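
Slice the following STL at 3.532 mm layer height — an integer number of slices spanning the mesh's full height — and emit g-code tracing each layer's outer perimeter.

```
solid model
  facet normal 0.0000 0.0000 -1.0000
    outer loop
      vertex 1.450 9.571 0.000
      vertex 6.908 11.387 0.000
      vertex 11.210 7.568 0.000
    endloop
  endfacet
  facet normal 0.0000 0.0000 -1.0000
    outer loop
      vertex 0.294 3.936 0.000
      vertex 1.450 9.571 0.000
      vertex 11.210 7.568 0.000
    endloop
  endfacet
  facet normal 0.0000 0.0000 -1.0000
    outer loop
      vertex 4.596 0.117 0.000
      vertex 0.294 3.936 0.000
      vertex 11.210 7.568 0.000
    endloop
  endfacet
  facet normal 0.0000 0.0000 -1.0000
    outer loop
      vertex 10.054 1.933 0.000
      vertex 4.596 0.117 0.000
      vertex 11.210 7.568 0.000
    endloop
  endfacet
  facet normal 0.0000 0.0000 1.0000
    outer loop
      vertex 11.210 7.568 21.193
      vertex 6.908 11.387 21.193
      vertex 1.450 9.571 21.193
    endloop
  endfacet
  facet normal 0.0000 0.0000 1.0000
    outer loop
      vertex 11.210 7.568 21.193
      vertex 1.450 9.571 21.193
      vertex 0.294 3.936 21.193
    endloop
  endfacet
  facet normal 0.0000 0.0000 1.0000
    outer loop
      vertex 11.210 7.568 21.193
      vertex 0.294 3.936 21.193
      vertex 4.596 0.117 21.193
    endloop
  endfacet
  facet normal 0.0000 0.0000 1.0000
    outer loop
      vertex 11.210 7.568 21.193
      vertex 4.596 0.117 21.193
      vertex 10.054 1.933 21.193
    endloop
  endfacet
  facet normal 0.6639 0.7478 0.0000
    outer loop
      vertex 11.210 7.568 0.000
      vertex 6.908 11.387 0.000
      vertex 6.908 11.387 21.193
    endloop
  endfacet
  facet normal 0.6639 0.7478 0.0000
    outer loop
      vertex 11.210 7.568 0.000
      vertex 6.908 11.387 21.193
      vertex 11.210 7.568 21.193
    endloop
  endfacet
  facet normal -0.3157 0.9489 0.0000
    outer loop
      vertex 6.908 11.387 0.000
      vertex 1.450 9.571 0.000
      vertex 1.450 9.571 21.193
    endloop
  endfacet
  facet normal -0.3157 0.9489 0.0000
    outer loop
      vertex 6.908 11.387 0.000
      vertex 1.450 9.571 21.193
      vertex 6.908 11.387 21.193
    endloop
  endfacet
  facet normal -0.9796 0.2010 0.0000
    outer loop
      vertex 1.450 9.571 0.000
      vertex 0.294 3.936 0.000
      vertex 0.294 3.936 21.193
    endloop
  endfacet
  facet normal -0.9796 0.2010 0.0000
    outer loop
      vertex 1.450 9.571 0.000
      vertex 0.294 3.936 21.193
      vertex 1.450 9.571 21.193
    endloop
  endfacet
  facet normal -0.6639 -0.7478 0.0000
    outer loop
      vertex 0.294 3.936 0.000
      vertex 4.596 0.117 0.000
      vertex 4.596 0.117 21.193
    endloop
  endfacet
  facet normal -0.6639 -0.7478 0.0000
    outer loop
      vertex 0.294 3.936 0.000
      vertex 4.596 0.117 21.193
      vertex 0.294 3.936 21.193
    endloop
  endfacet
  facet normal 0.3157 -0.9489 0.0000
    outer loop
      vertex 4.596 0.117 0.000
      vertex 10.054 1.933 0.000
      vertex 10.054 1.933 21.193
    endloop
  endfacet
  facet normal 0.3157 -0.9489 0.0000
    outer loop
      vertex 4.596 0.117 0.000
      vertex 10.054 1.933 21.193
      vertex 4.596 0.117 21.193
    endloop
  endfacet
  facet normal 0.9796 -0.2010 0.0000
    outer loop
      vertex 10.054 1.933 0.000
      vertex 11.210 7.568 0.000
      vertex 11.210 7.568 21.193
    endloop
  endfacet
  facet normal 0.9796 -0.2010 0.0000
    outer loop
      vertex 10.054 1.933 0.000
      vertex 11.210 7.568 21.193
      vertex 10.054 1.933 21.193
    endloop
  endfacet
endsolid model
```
; perimeter-only toolpath
G21 ; units = mm
G90 ; absolute positioning
G28 ; home
; layer 1
G0 Z3.532
G0 X11.210 Y7.568
G1 X6.908 Y11.387
G1 X1.450 Y9.571
G1 X0.294 Y3.936
G1 X4.596 Y0.117
G1 X10.054 Y1.933
G1 X11.210 Y7.568
; layer 2
G0 Z7.064
G0 X11.210 Y7.568
G1 X6.908 Y11.387
G1 X1.450 Y9.571
G1 X0.294 Y3.936
G1 X4.596 Y0.117
G1 X10.054 Y1.933
G1 X11.210 Y7.568
; layer 3
G0 Z10.597
G0 X11.210 Y7.568
G1 X6.908 Y11.387
G1 X1.450 Y9.571
G1 X0.294 Y3.936
G1 X4.596 Y0.117
G1 X10.054 Y1.933
G1 X11.210 Y7.568
; layer 4
G0 Z14.129
G0 X11.210 Y7.568
G1 X6.908 Y11.387
G1 X1.450 Y9.571
G1 X0.294 Y3.936
G1 X4.596 Y0.117
G1 X10.054 Y1.933
G1 X11.210 Y7.568
; layer 5
G0 Z17.661
G0 X11.210 Y7.568
G1 X6.908 Y11.387
G1 X1.450 Y9.571
G1 X0.294 Y3.936
G1 X4.596 Y0.117
G1 X10.054 Y1.933
G1 X11.210 Y7.568
; layer 6
G0 Z21.193
G0 X11.210 Y7.568
G1 X6.908 Y11.387
G1 X1.450 Y9.571
G1 X0.294 Y3.936
G1 X4.596 Y0.117
G1 X10.054 Y1.933
G1 X11.210 Y7.568
M2 ; end

The solid is a regular 6-sided prism (a cylinder approximated with 6 flat sides), circumscribed radius ≈ 5.75 mm, height ≈ 21.2 mm. Slicing at Δz = 3.532 mm — 6 equal slices spanning the solid's height, so layer i sits at z = i·h/6 — gives 6 non-empty perimeters. Each is a 6-segment closed polygon; G0 lifts to the layer z and rapids to the start vertex, then G1 traces the edges.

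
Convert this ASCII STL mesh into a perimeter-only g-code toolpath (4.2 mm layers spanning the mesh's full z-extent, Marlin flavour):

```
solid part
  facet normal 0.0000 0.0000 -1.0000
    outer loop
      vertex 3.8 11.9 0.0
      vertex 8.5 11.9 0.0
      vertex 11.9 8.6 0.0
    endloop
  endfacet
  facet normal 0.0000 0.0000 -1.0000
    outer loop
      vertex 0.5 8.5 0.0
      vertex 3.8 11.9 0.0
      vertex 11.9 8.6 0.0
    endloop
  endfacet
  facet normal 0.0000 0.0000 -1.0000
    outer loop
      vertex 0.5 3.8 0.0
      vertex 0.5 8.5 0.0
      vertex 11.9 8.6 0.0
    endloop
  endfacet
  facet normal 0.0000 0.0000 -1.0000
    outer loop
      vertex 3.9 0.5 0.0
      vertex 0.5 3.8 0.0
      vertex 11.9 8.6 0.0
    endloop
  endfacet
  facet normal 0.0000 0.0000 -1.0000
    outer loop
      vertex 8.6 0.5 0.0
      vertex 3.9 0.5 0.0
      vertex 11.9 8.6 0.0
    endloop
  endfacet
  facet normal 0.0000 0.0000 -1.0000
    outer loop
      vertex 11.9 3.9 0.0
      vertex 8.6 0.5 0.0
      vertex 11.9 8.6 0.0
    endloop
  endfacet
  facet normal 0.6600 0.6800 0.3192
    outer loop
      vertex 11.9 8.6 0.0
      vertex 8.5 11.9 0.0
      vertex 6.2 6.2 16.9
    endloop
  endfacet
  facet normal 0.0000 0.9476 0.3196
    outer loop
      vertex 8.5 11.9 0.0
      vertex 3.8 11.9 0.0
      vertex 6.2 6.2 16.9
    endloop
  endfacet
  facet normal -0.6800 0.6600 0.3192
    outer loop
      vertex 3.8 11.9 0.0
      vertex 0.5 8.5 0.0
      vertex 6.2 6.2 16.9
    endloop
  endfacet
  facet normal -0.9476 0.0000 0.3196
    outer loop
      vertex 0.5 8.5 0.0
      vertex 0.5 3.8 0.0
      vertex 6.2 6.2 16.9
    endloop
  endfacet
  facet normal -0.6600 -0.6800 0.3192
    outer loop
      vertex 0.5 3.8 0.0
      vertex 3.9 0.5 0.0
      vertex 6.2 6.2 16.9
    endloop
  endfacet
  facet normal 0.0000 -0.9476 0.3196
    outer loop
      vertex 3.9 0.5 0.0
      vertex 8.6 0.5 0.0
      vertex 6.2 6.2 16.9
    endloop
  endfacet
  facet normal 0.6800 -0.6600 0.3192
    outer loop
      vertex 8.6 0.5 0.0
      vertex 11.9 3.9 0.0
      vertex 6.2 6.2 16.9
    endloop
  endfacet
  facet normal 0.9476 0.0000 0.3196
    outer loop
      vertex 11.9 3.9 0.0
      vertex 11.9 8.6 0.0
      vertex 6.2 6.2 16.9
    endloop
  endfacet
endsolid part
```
; perimeter-only toolpath
G21 ; units = mm
G90 ; absolute positioning
G28 ; home
; layer 1
G0 Z4.2
G0 X10.5 Y8.0
G1 X7.9 Y10.5
G1 X4.4 Y10.5
G1 X1.9 Y7.9
G1 X1.9 Y4.4
G1 X4.5 Y1.9
G1 X8.0 Y1.9
G1 X10.5 Y4.5
G1 X10.5 Y8.0
; layer 2
G0 Z8.4
G0 X9.1 Y7.4
G1 X7.3 Y9.1
G1 X5.0 Y9.1
G1 X3.4 Y7.3
G1 X3.4 Y5.0
G1 X5.0 Y3.4
G1 X7.4 Y3.4
G1 X9.1 Y5.0
G1 X9.1 Y7.4
; layer 3
G0 Z12.7
G0 X7.6 Y6.8
G1 X6.8 Y7.6
G1 X5.6 Y7.6
G1 X4.8 Y6.8
G1 X4.8 Y5.6
G1 X5.6 Y4.8
G1 X6.8 Y4.8
G1 X7.6 Y5.6
G1 X7.6 Y6.8
M2 ; end

The solid is a regular 8-sided pyramid, base circumscribed radius ≈ 6.2 mm, apex at z ≈ 16.9 mm. Slicing at Δz = 4.2 mm — 4 equal slices spanning the solid's height, so layer i sits at z = i·h/4 — gives 3 non-empty perimeters. Each is a 8-segment closed polygon; G0 lifts to the layer z and rapids to the start vertex, then G1 traces the edges. The cross-section shrinks linearly with z (the slice at the apex is degenerate and omitted).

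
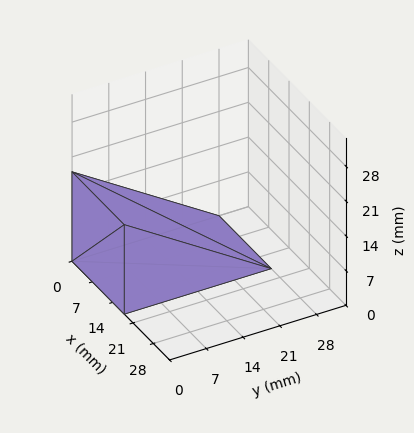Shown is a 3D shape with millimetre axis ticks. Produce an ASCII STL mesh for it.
Reading the render: the shape is a wedge (ramp): 18 × 28 mm base, rising to 18 mm along the y=0 edge and sloping linearly to z=0 at y=28 (dimensions read to the nearest mm from the axis ticks). For the STL, each face is triangulated and given an outward normal.

solid part
  facet normal 0.0000 0.0000 -1.0000
    outer loop
      vertex 18.0 28.0 0.0
      vertex 18.0 0.0 0.0
      vertex 0.0 0.0 0.0
    endloop
  endfacet
  facet normal 0.0000 0.0000 -1.0000
    outer loop
      vertex 0.0 28.0 0.0
      vertex 18.0 28.0 0.0
      vertex 0.0 0.0 0.0
    endloop
  endfacet
  facet normal 0.0000 -1.0000 0.0000
    outer loop
      vertex 0.0 0.0 0.0
      vertex 18.0 0.0 0.0
      vertex 18.0 0.0 18.0
    endloop
  endfacet
  facet normal 0.0000 -1.0000 0.0000
    outer loop
      vertex 0.0 0.0 0.0
      vertex 18.0 0.0 18.0
      vertex 0.0 0.0 18.0
    endloop
  endfacet
  facet normal 0.0000 0.5408 0.8412
    outer loop
      vertex 0.0 0.0 18.0
      vertex 18.0 0.0 18.0
      vertex 18.0 28.0 0.0
    endloop
  endfacet
  facet normal 0.0000 0.5408 0.8412
    outer loop
      vertex 0.0 0.0 18.0
      vertex 18.0 28.0 0.0
      vertex 0.0 28.0 0.0
    endloop
  endfacet
  facet normal -1.0000 0.0000 0.0000
    outer loop
      vertex 0.0 0.0 18.0
      vertex 0.0 28.0 0.0
      vertex 0.0 0.0 0.0
    endloop
  endfacet
  facet normal 1.0000 0.0000 0.0000
    outer loop
      vertex 18.0 0.0 0.0
      vertex 18.0 28.0 0.0
      vertex 18.0 0.0 18.0
    endloop
  endfacet
endsolid part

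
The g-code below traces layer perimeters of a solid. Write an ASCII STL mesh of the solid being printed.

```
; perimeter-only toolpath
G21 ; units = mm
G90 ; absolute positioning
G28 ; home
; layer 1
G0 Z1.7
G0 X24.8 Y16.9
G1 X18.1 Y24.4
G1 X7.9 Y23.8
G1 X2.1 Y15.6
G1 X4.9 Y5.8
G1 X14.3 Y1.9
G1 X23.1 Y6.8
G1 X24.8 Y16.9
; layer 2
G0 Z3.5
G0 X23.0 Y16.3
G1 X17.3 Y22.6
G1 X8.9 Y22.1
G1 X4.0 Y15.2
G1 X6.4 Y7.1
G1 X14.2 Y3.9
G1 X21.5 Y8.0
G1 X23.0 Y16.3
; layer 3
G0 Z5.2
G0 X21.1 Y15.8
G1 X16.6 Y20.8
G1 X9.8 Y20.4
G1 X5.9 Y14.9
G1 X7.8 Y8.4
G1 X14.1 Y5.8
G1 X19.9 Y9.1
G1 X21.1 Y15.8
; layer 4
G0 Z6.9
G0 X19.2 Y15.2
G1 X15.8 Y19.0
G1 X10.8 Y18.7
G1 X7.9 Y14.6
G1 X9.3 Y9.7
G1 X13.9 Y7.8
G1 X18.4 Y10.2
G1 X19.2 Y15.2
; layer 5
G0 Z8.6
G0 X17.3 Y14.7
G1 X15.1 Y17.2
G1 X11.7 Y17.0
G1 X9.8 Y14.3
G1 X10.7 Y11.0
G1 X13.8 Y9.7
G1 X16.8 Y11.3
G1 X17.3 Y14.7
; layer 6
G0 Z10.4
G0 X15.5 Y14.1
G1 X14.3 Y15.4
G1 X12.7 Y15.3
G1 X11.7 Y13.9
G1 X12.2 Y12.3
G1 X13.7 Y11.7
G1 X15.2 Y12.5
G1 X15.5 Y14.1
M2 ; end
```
solid part
  facet normal 0.0000 0.0000 -1.0000
    outer loop
      vertex 7.0 25.5 0.0
      vertex 18.8 26.2 0.0
      vertex 26.7 17.4 0.0
    endloop
  endfacet
  facet normal 0.0000 0.0000 -1.0000
    outer loop
      vertex 0.2 15.9 0.0
      vertex 7.0 25.5 0.0
      vertex 26.7 17.4 0.0
    endloop
  endfacet
  facet normal 0.0000 0.0000 -1.0000
    outer loop
      vertex 3.5 4.5 0.0
      vertex 0.2 15.9 0.0
      vertex 26.7 17.4 0.0
    endloop
  endfacet
  facet normal 0.0000 0.0000 -1.0000
    outer loop
      vertex 14.4 0.0 0.0
      vertex 3.5 4.5 0.0
      vertex 26.7 17.4 0.0
    endloop
  endfacet
  facet normal 0.0000 0.0000 -1.0000
    outer loop
      vertex 24.7 5.7 0.0
      vertex 14.4 0.0 0.0
      vertex 26.7 17.4 0.0
    endloop
  endfacet
  facet normal 0.5221 0.4687 0.7125
    outer loop
      vertex 26.7 17.4 0.0
      vertex 18.8 26.2 0.0
      vertex 13.6 13.6 12.1
    endloop
  endfacet
  facet normal -0.0416 0.7009 0.7120
    outer loop
      vertex 18.8 26.2 0.0
      vertex 7.0 25.5 0.0
      vertex 13.6 13.6 12.1
    endloop
  endfacet
  facet normal -0.5731 0.4060 0.7119
    outer loop
      vertex 7.0 25.5 0.0
      vertex 0.2 15.9 0.0
      vertex 13.6 13.6 12.1
    endloop
  endfacet
  facet normal -0.6755 -0.1955 0.7109
    outer loop
      vertex 0.2 15.9 0.0
      vertex 3.5 4.5 0.0
      vertex 13.6 13.6 12.1
    endloop
  endfacet
  facet normal -0.2680 -0.6491 0.7119
    outer loop
      vertex 3.5 4.5 0.0
      vertex 14.4 0.0 0.0
      vertex 13.6 13.6 12.1
    endloop
  endfacet
  facet normal 0.3397 -0.6139 0.7125
    outer loop
      vertex 14.4 0.0 0.0
      vertex 24.7 5.7 0.0
      vertex 13.6 13.6 12.1
    endloop
  endfacet
  facet normal 0.6920 -0.1183 0.7121
    outer loop
      vertex 24.7 5.7 0.0
      vertex 26.7 17.4 0.0
      vertex 13.6 13.6 12.1
    endloop
  endfacet
endsolid part

The G0 Z moves step by Δz≈1.7 mm. The G1 loops shrink linearly with z, so the solid tapers from its base footprint up to z≈12.1. Closing with a flat bottom cap and the tapered top and triangulating gives 12 facets — a regular 7-sided pyramid, base circumscribed radius ≈ 13.6 mm, apex at z ≈ 12.1 mm.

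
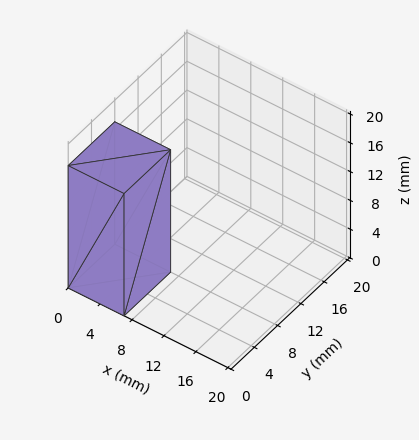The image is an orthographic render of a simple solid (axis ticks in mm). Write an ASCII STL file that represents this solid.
Reading the render: the shape is a rectangular box, roughly 7 × 8 mm footprint and 17 mm tall (dimensions read to the nearest mm from the axis ticks). For the STL, each face is triangulated and given an outward normal.

solid part
  facet normal 0.0000 0.0000 -1.0000
    outer loop
      vertex 7.00 8.00 0.00
      vertex 7.00 0.00 0.00
      vertex 0.00 0.00 0.00
    endloop
  endfacet
  facet normal 0.0000 0.0000 -1.0000
    outer loop
      vertex 0.00 8.00 0.00
      vertex 7.00 8.00 0.00
      vertex 0.00 0.00 0.00
    endloop
  endfacet
  facet normal 0.0000 0.0000 1.0000
    outer loop
      vertex 0.00 0.00 17.00
      vertex 7.00 0.00 17.00
      vertex 7.00 8.00 17.00
    endloop
  endfacet
  facet normal 0.0000 0.0000 1.0000
    outer loop
      vertex 0.00 0.00 17.00
      vertex 7.00 8.00 17.00
      vertex 0.00 8.00 17.00
    endloop
  endfacet
  facet normal 0.0000 -1.0000 0.0000
    outer loop
      vertex 0.00 0.00 0.00
      vertex 7.00 0.00 0.00
      vertex 7.00 0.00 17.00
    endloop
  endfacet
  facet normal 0.0000 -1.0000 0.0000
    outer loop
      vertex 0.00 0.00 0.00
      vertex 7.00 0.00 17.00
      vertex 0.00 0.00 17.00
    endloop
  endfacet
  facet normal 0.0000 1.0000 0.0000
    outer loop
      vertex 7.00 8.00 17.00
      vertex 7.00 8.00 0.00
      vertex 0.00 8.00 0.00
    endloop
  endfacet
  facet normal 0.0000 1.0000 0.0000
    outer loop
      vertex 0.00 8.00 17.00
      vertex 7.00 8.00 17.00
      vertex 0.00 8.00 0.00
    endloop
  endfacet
  facet normal -1.0000 0.0000 0.0000
    outer loop
      vertex 0.00 8.00 17.00
      vertex 0.00 8.00 0.00
      vertex 0.00 0.00 0.00
    endloop
  endfacet
  facet normal -1.0000 0.0000 0.0000
    outer loop
      vertex 0.00 0.00 17.00
      vertex 0.00 8.00 17.00
      vertex 0.00 0.00 0.00
    endloop
  endfacet
  facet normal 1.0000 0.0000 0.0000
    outer loop
      vertex 7.00 0.00 0.00
      vertex 7.00 8.00 0.00
      vertex 7.00 8.00 17.00
    endloop
  endfacet
  facet normal 1.0000 0.0000 0.0000
    outer loop
      vertex 7.00 0.00 0.00
      vertex 7.00 8.00 17.00
      vertex 7.00 0.00 17.00
    endloop
  endfacet
endsolid part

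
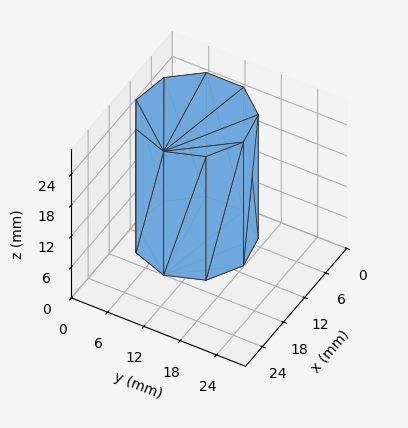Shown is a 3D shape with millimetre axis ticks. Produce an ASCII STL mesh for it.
Reading the render: the shape is a regular 9-sided prism (a cylinder approximated with 9 flat sides), circumscribed radius ≈ 9 mm, height ≈ 24 mm (dimensions read to the nearest mm from the axis ticks). For the STL, each face is triangulated and given an outward normal.

solid part
  facet normal 0.0000 0.0000 -1.0000
    outer loop
      vertex 10.563 17.863 0.000
      vertex 15.894 14.785 0.000
      vertex 18.000 9.000 0.000
    endloop
  endfacet
  facet normal 0.0000 0.0000 -1.0000
    outer loop
      vertex 4.500 16.794 0.000
      vertex 10.563 17.863 0.000
      vertex 18.000 9.000 0.000
    endloop
  endfacet
  facet normal 0.0000 0.0000 -1.0000
    outer loop
      vertex 0.543 12.078 0.000
      vertex 4.500 16.794 0.000
      vertex 18.000 9.000 0.000
    endloop
  endfacet
  facet normal 0.0000 0.0000 -1.0000
    outer loop
      vertex 0.543 5.922 0.000
      vertex 0.543 12.078 0.000
      vertex 18.000 9.000 0.000
    endloop
  endfacet
  facet normal 0.0000 0.0000 -1.0000
    outer loop
      vertex 4.500 1.206 0.000
      vertex 0.543 5.922 0.000
      vertex 18.000 9.000 0.000
    endloop
  endfacet
  facet normal 0.0000 0.0000 -1.0000
    outer loop
      vertex 10.563 0.137 0.000
      vertex 4.500 1.206 0.000
      vertex 18.000 9.000 0.000
    endloop
  endfacet
  facet normal 0.0000 0.0000 -1.0000
    outer loop
      vertex 15.894 3.215 0.000
      vertex 10.563 0.137 0.000
      vertex 18.000 9.000 0.000
    endloop
  endfacet
  facet normal 0.0000 0.0000 1.0000
    outer loop
      vertex 18.000 9.000 24.000
      vertex 15.894 14.785 24.000
      vertex 10.563 17.863 24.000
    endloop
  endfacet
  facet normal 0.0000 0.0000 1.0000
    outer loop
      vertex 18.000 9.000 24.000
      vertex 10.563 17.863 24.000
      vertex 4.500 16.794 24.000
    endloop
  endfacet
  facet normal 0.0000 0.0000 1.0000
    outer loop
      vertex 18.000 9.000 24.000
      vertex 4.500 16.794 24.000
      vertex 0.543 12.078 24.000
    endloop
  endfacet
  facet normal 0.0000 0.0000 1.0000
    outer loop
      vertex 18.000 9.000 24.000
      vertex 0.543 12.078 24.000
      vertex 0.543 5.922 24.000
    endloop
  endfacet
  facet normal 0.0000 0.0000 1.0000
    outer loop
      vertex 18.000 9.000 24.000
      vertex 0.543 5.922 24.000
      vertex 4.500 1.206 24.000
    endloop
  endfacet
  facet normal 0.0000 0.0000 1.0000
    outer loop
      vertex 18.000 9.000 24.000
      vertex 4.500 1.206 24.000
      vertex 10.563 0.137 24.000
    endloop
  endfacet
  facet normal 0.0000 0.0000 1.0000
    outer loop
      vertex 18.000 9.000 24.000
      vertex 10.563 0.137 24.000
      vertex 15.894 3.215 24.000
    endloop
  endfacet
  facet normal 0.9397 0.3421 0.0000
    outer loop
      vertex 18.000 9.000 0.000
      vertex 15.894 14.785 0.000
      vertex 15.894 14.785 24.000
    endloop
  endfacet
  facet normal 0.9397 0.3421 0.0000
    outer loop
      vertex 18.000 9.000 0.000
      vertex 15.894 14.785 24.000
      vertex 18.000 9.000 24.000
    endloop
  endfacet
  facet normal 0.5000 0.8660 0.0000
    outer loop
      vertex 15.894 14.785 0.000
      vertex 10.563 17.863 0.000
      vertex 10.563 17.863 24.000
    endloop
  endfacet
  facet normal 0.5000 0.8660 0.0000
    outer loop
      vertex 15.894 14.785 0.000
      vertex 10.563 17.863 24.000
      vertex 15.894 14.785 24.000
    endloop
  endfacet
  facet normal -0.1736 0.9848 0.0000
    outer loop
      vertex 10.563 17.863 0.000
      vertex 4.500 16.794 0.000
      vertex 4.500 16.794 24.000
    endloop
  endfacet
  facet normal -0.1736 0.9848 0.0000
    outer loop
      vertex 10.563 17.863 0.000
      vertex 4.500 16.794 24.000
      vertex 10.563 17.863 24.000
    endloop
  endfacet
  facet normal -0.7661 0.6428 0.0000
    outer loop
      vertex 4.500 16.794 0.000
      vertex 0.543 12.078 0.000
      vertex 0.543 12.078 24.000
    endloop
  endfacet
  facet normal -0.7661 0.6428 0.0000
    outer loop
      vertex 4.500 16.794 0.000
      vertex 0.543 12.078 24.000
      vertex 4.500 16.794 24.000
    endloop
  endfacet
  facet normal -1.0000 0.0000 0.0000
    outer loop
      vertex 0.543 12.078 0.000
      vertex 0.543 5.922 0.000
      vertex 0.543 5.922 24.000
    endloop
  endfacet
  facet normal -1.0000 0.0000 0.0000
    outer loop
      vertex 0.543 12.078 0.000
      vertex 0.543 5.922 24.000
      vertex 0.543 12.078 24.000
    endloop
  endfacet
  facet normal -0.7661 -0.6428 0.0000
    outer loop
      vertex 0.543 5.922 0.000
      vertex 4.500 1.206 0.000
      vertex 4.500 1.206 24.000
    endloop
  endfacet
  facet normal -0.7661 -0.6428 0.0000
    outer loop
      vertex 0.543 5.922 0.000
      vertex 4.500 1.206 24.000
      vertex 0.543 5.922 24.000
    endloop
  endfacet
  facet normal -0.1736 -0.9848 0.0000
    outer loop
      vertex 4.500 1.206 0.000
      vertex 10.563 0.137 0.000
      vertex 10.563 0.137 24.000
    endloop
  endfacet
  facet normal -0.1736 -0.9848 0.0000
    outer loop
      vertex 4.500 1.206 0.000
      vertex 10.563 0.137 24.000
      vertex 4.500 1.206 24.000
    endloop
  endfacet
  facet normal 0.5000 -0.8660 0.0000
    outer loop
      vertex 10.563 0.137 0.000
      vertex 15.894 3.215 0.000
      vertex 15.894 3.215 24.000
    endloop
  endfacet
  facet normal 0.5000 -0.8660 0.0000
    outer loop
      vertex 10.563 0.137 0.000
      vertex 15.894 3.215 24.000
      vertex 10.563 0.137 24.000
    endloop
  endfacet
  facet normal 0.9397 -0.3421 0.0000
    outer loop
      vertex 15.894 3.215 0.000
      vertex 18.000 9.000 0.000
      vertex 18.000 9.000 24.000
    endloop
  endfacet
  facet normal 0.9397 -0.3421 0.0000
    outer loop
      vertex 15.894 3.215 0.000
      vertex 18.000 9.000 24.000
      vertex 15.894 3.215 24.000
    endloop
  endfacet
endsolid part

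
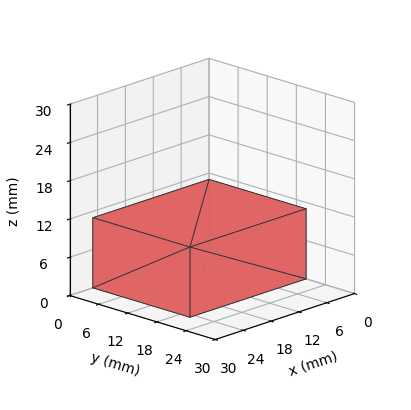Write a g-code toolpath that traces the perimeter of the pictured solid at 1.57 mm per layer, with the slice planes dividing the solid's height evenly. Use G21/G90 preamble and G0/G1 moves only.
Reading the render: the shape is a rectangular box, roughly 25 × 20 mm footprint and 11 mm tall (dimensions read to the nearest mm from the axis ticks). For the g-code, the solid's height is divided into equal slices at the stated Δz and each level perimeter traced with G1 moves after a G0 lift.

; perimeter-only toolpath
G21 ; units = mm
G90 ; absolute positioning
G28 ; home
; layer 1
G0 Z1.57
G0 X0.00 Y0.00
G1 X25.00 Y0.00
G1 X25.00 Y20.00
G1 X0.00 Y20.00
G1 X0.00 Y0.00
; layer 2
G0 Z3.14
G0 X0.00 Y0.00
G1 X25.00 Y0.00
G1 X25.00 Y20.00
G1 X0.00 Y20.00
G1 X0.00 Y0.00
; layer 3
G0 Z4.71
G0 X0.00 Y0.00
G1 X25.00 Y0.00
G1 X25.00 Y20.00
G1 X0.00 Y20.00
G1 X0.00 Y0.00
; layer 4
G0 Z6.29
G0 X0.00 Y0.00
G1 X25.00 Y0.00
G1 X25.00 Y20.00
G1 X0.00 Y20.00
G1 X0.00 Y0.00
; layer 5
G0 Z7.86
G0 X0.00 Y0.00
G1 X25.00 Y0.00
G1 X25.00 Y20.00
G1 X0.00 Y20.00
G1 X0.00 Y0.00
; layer 6
G0 Z9.43
G0 X0.00 Y0.00
G1 X25.00 Y0.00
G1 X25.00 Y20.00
G1 X0.00 Y20.00
G1 X0.00 Y0.00
; layer 7
G0 Z11.00
G0 X0.00 Y0.00
G1 X25.00 Y0.00
G1 X25.00 Y20.00
G1 X0.00 Y20.00
G1 X0.00 Y0.00
M2 ; end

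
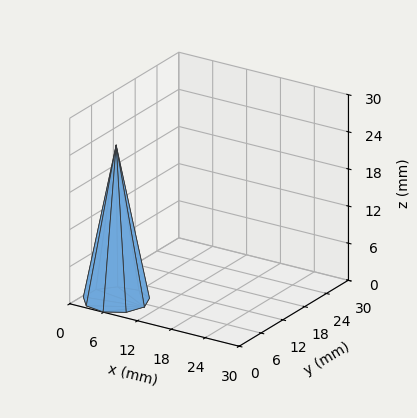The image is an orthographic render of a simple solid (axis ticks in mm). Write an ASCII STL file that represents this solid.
Reading the render: the shape is a regular 9-sided pyramid, base circumscribed radius ≈ 5 mm, apex at z ≈ 25 mm (dimensions read to the nearest mm from the axis ticks). For the STL, each face is triangulated and given an outward normal.

solid part
  facet normal 0.0000 0.0000 -1.0000
    outer loop
      vertex 5.868 9.924 0.000
      vertex 8.830 8.214 0.000
      vertex 10.000 5.000 0.000
    endloop
  endfacet
  facet normal 0.0000 0.0000 -1.0000
    outer loop
      vertex 2.500 9.330 0.000
      vertex 5.868 9.924 0.000
      vertex 10.000 5.000 0.000
    endloop
  endfacet
  facet normal 0.0000 0.0000 -1.0000
    outer loop
      vertex 0.302 6.710 0.000
      vertex 2.500 9.330 0.000
      vertex 10.000 5.000 0.000
    endloop
  endfacet
  facet normal 0.0000 0.0000 -1.0000
    outer loop
      vertex 0.302 3.290 0.000
      vertex 0.302 6.710 0.000
      vertex 10.000 5.000 0.000
    endloop
  endfacet
  facet normal 0.0000 0.0000 -1.0000
    outer loop
      vertex 2.500 0.670 0.000
      vertex 0.302 3.290 0.000
      vertex 10.000 5.000 0.000
    endloop
  endfacet
  facet normal 0.0000 0.0000 -1.0000
    outer loop
      vertex 5.868 0.076 0.000
      vertex 2.500 0.670 0.000
      vertex 10.000 5.000 0.000
    endloop
  endfacet
  facet normal 0.0000 0.0000 -1.0000
    outer loop
      vertex 8.830 1.786 0.000
      vertex 5.868 0.076 0.000
      vertex 10.000 5.000 0.000
    endloop
  endfacet
  facet normal 0.9235 0.3362 0.1847
    outer loop
      vertex 10.000 5.000 0.000
      vertex 8.830 8.214 0.000
      vertex 5.000 5.000 25.000
    endloop
  endfacet
  facet normal 0.4914 0.8511 0.1847
    outer loop
      vertex 8.830 8.214 0.000
      vertex 5.868 9.924 0.000
      vertex 5.000 5.000 25.000
    endloop
  endfacet
  facet normal -0.1707 0.9679 0.1847
    outer loop
      vertex 5.868 9.924 0.000
      vertex 2.500 9.330 0.000
      vertex 5.000 5.000 25.000
    endloop
  endfacet
  facet normal -0.7529 0.6317 0.1847
    outer loop
      vertex 2.500 9.330 0.000
      vertex 0.302 6.710 0.000
      vertex 5.000 5.000 25.000
    endloop
  endfacet
  facet normal -0.9828 0.0000 0.1847
    outer loop
      vertex 0.302 6.710 0.000
      vertex 0.302 3.290 0.000
      vertex 5.000 5.000 25.000
    endloop
  endfacet
  facet normal -0.7529 -0.6317 0.1847
    outer loop
      vertex 0.302 3.290 0.000
      vertex 2.500 0.670 0.000
      vertex 5.000 5.000 25.000
    endloop
  endfacet
  facet normal -0.1707 -0.9679 0.1847
    outer loop
      vertex 2.500 0.670 0.000
      vertex 5.868 0.076 0.000
      vertex 5.000 5.000 25.000
    endloop
  endfacet
  facet normal 0.4914 -0.8511 0.1847
    outer loop
      vertex 5.868 0.076 0.000
      vertex 8.830 1.786 0.000
      vertex 5.000 5.000 25.000
    endloop
  endfacet
  facet normal 0.9235 -0.3362 0.1847
    outer loop
      vertex 8.830 1.786 0.000
      vertex 10.000 5.000 0.000
      vertex 5.000 5.000 25.000
    endloop
  endfacet
endsolid part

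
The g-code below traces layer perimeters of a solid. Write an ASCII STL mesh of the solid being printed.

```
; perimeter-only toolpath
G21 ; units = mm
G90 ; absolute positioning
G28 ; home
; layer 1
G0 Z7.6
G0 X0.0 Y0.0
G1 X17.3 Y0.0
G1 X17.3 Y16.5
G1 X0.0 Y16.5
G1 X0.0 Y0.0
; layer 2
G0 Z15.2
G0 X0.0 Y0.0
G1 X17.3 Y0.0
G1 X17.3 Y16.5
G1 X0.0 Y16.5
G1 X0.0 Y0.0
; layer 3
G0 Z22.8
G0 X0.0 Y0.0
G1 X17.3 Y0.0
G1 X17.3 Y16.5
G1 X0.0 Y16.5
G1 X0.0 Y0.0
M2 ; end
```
solid part
  facet normal 0.0000 0.0000 -1.0000
    outer loop
      vertex 17.3 16.5 0.0
      vertex 17.3 0.0 0.0
      vertex 0.0 0.0 0.0
    endloop
  endfacet
  facet normal 0.0000 0.0000 -1.0000
    outer loop
      vertex 0.0 16.5 0.0
      vertex 17.3 16.5 0.0
      vertex 0.0 0.0 0.0
    endloop
  endfacet
  facet normal 0.0000 0.0000 1.0000
    outer loop
      vertex 0.0 0.0 22.8
      vertex 17.3 0.0 22.8
      vertex 17.3 16.5 22.8
    endloop
  endfacet
  facet normal 0.0000 0.0000 1.0000
    outer loop
      vertex 0.0 0.0 22.8
      vertex 17.3 16.5 22.8
      vertex 0.0 16.5 22.8
    endloop
  endfacet
  facet normal 0.0000 -1.0000 0.0000
    outer loop
      vertex 0.0 0.0 0.0
      vertex 17.3 0.0 0.0
      vertex 17.3 0.0 22.8
    endloop
  endfacet
  facet normal 0.0000 -1.0000 0.0000
    outer loop
      vertex 0.0 0.0 0.0
      vertex 17.3 0.0 22.8
      vertex 0.0 0.0 22.8
    endloop
  endfacet
  facet normal 0.0000 1.0000 0.0000
    outer loop
      vertex 17.3 16.5 22.8
      vertex 17.3 16.5 0.0
      vertex 0.0 16.5 0.0
    endloop
  endfacet
  facet normal 0.0000 1.0000 0.0000
    outer loop
      vertex 0.0 16.5 22.8
      vertex 17.3 16.5 22.8
      vertex 0.0 16.5 0.0
    endloop
  endfacet
  facet normal -1.0000 0.0000 0.0000
    outer loop
      vertex 0.0 16.5 22.8
      vertex 0.0 16.5 0.0
      vertex 0.0 0.0 0.0
    endloop
  endfacet
  facet normal -1.0000 0.0000 0.0000
    outer loop
      vertex 0.0 0.0 22.8
      vertex 0.0 16.5 22.8
      vertex 0.0 0.0 0.0
    endloop
  endfacet
  facet normal 1.0000 0.0000 0.0000
    outer loop
      vertex 17.3 0.0 0.0
      vertex 17.3 16.5 0.0
      vertex 17.3 16.5 22.8
    endloop
  endfacet
  facet normal 1.0000 0.0000 0.0000
    outer loop
      vertex 17.3 0.0 0.0
      vertex 17.3 16.5 22.8
      vertex 17.3 0.0 22.8
    endloop
  endfacet
endsolid part

The G0 Z moves step by Δz≈7.6 mm. Every layer's G1 loop is the same polygon, so the solid is a straight extrusion of it from z=0 to z≈22.8. Closing with flat bottom and top caps and triangulating gives 12 facets — a rectangular box, roughly 17.3 × 16.5 mm footprint and 22.8 mm tall.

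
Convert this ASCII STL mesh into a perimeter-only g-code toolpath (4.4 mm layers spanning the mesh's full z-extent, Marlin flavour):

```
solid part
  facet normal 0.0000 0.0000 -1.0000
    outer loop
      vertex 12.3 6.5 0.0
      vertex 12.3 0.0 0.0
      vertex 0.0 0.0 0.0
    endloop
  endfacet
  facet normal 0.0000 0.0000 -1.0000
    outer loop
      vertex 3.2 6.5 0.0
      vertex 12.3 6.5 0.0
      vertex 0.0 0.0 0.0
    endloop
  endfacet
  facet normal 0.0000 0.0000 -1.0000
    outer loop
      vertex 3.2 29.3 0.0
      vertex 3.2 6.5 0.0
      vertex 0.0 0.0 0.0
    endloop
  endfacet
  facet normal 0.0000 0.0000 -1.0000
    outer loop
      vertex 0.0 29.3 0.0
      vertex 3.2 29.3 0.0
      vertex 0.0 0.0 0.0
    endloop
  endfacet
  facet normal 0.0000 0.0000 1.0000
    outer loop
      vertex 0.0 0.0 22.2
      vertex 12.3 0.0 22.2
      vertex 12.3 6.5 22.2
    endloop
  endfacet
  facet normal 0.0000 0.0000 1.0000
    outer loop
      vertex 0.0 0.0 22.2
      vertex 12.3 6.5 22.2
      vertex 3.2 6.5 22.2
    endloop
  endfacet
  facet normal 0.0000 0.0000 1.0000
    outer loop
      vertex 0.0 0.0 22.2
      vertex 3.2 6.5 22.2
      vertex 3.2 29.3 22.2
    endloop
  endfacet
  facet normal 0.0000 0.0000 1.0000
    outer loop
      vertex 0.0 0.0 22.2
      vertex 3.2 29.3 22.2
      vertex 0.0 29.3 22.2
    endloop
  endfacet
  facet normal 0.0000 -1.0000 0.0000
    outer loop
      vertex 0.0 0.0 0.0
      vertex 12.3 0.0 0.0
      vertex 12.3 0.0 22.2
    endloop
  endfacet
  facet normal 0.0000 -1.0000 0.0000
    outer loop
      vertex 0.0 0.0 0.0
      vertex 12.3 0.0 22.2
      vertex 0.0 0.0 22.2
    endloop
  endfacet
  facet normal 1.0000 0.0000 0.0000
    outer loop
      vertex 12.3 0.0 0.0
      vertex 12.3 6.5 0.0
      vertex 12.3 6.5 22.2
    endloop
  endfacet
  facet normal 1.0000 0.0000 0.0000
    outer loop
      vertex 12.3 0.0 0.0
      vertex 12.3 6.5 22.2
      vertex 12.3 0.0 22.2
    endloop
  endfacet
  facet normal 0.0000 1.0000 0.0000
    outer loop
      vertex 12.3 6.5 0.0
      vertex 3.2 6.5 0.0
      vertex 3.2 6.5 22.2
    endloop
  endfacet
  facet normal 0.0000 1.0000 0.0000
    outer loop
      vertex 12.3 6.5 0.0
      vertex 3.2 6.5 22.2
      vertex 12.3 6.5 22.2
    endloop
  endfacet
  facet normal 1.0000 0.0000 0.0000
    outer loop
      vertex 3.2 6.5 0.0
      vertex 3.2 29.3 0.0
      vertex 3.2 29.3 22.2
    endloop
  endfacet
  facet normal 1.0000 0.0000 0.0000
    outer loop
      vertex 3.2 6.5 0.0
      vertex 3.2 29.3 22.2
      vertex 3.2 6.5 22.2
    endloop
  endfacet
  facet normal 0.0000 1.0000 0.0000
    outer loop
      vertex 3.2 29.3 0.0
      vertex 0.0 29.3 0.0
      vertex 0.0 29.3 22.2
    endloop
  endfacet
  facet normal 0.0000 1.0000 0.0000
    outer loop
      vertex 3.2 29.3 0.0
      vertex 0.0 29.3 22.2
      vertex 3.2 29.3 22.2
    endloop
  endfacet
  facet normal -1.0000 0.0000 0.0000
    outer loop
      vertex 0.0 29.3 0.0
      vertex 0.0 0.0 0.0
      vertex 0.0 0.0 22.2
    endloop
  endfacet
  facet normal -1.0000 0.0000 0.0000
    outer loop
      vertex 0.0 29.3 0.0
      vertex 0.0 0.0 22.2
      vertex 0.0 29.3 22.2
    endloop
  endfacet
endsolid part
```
; perimeter-only toolpath
G21 ; units = mm
G90 ; absolute positioning
G28 ; home
; layer 1
G0 Z4.4
G0 X0.0 Y0.0
G1 X12.3 Y0.0
G1 X12.3 Y6.5
G1 X3.2 Y6.5
G1 X3.2 Y29.3
G1 X0.0 Y29.3
G1 X0.0 Y0.0
; layer 2
G0 Z8.9
G0 X0.0 Y0.0
G1 X12.3 Y0.0
G1 X12.3 Y6.5
G1 X3.2 Y6.5
G1 X3.2 Y29.3
G1 X0.0 Y29.3
G1 X0.0 Y0.0
; layer 3
G0 Z13.3
G0 X0.0 Y0.0
G1 X12.3 Y0.0
G1 X12.3 Y6.5
G1 X3.2 Y6.5
G1 X3.2 Y29.3
G1 X0.0 Y29.3
G1 X0.0 Y0.0
; layer 4
G0 Z17.8
G0 X0.0 Y0.0
G1 X12.3 Y0.0
G1 X12.3 Y6.5
G1 X3.2 Y6.5
G1 X3.2 Y29.3
G1 X0.0 Y29.3
G1 X0.0 Y0.0
; layer 5
G0 Z22.2
G0 X0.0 Y0.0
G1 X12.3 Y0.0
G1 X12.3 Y6.5
G1 X3.2 Y6.5
G1 X3.2 Y29.3
G1 X0.0 Y29.3
G1 X0.0 Y0.0
M2 ; end

The solid is an L-shaped prism: outer 12.3 × 29.3 mm, arm thicknesses ≈ 6.5 mm (horizontal) and 3.2 mm (vertical), extruded 22.2 mm in z. Slicing at Δz = 4.4 mm — 5 equal slices spanning the solid's height, so layer i sits at z = i·h/5 — gives 5 non-empty perimeters. Each is a 6-segment closed polygon; G0 lifts to the layer z and rapids to the start vertex, then G1 traces the edges.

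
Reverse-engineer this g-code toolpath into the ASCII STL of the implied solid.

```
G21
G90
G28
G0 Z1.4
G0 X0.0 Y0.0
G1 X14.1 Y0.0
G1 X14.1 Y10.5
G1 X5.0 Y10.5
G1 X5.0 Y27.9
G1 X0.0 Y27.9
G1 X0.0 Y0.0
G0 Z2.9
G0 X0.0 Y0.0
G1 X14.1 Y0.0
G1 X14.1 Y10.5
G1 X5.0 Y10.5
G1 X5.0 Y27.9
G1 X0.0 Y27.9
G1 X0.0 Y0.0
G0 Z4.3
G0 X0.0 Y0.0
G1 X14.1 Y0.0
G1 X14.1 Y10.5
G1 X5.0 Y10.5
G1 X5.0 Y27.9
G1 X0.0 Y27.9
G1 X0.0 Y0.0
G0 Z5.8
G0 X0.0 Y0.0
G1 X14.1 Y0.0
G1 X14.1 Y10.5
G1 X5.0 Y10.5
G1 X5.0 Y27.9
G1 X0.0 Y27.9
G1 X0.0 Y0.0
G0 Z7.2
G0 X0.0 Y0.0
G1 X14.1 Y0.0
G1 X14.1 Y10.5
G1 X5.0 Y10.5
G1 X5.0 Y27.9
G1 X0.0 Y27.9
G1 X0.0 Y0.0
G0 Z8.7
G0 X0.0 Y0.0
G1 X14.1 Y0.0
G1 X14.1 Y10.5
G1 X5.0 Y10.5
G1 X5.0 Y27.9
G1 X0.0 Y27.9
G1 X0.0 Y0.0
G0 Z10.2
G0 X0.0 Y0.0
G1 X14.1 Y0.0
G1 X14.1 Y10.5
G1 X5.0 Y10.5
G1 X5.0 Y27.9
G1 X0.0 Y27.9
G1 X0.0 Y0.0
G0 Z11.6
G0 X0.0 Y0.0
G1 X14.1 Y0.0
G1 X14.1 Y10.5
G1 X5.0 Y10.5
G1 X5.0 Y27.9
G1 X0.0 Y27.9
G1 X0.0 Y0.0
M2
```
solid part
  facet normal 0.0000 0.0000 -1.0000
    outer loop
      vertex 14.1 10.5 0.0
      vertex 14.1 0.0 0.0
      vertex 0.0 0.0 0.0
    endloop
  endfacet
  facet normal 0.0000 0.0000 -1.0000
    outer loop
      vertex 5.0 10.5 0.0
      vertex 14.1 10.5 0.0
      vertex 0.0 0.0 0.0
    endloop
  endfacet
  facet normal 0.0000 0.0000 -1.0000
    outer loop
      vertex 5.0 27.9 0.0
      vertex 5.0 10.5 0.0
      vertex 0.0 0.0 0.0
    endloop
  endfacet
  facet normal 0.0000 0.0000 -1.0000
    outer loop
      vertex 0.0 27.9 0.0
      vertex 5.0 27.9 0.0
      vertex 0.0 0.0 0.0
    endloop
  endfacet
  facet normal 0.0000 0.0000 1.0000
    outer loop
      vertex 0.0 0.0 11.6
      vertex 14.1 0.0 11.6
      vertex 14.1 10.5 11.6
    endloop
  endfacet
  facet normal 0.0000 0.0000 1.0000
    outer loop
      vertex 0.0 0.0 11.6
      vertex 14.1 10.5 11.6
      vertex 5.0 10.5 11.6
    endloop
  endfacet
  facet normal 0.0000 0.0000 1.0000
    outer loop
      vertex 0.0 0.0 11.6
      vertex 5.0 10.5 11.6
      vertex 5.0 27.9 11.6
    endloop
  endfacet
  facet normal 0.0000 0.0000 1.0000
    outer loop
      vertex 0.0 0.0 11.6
      vertex 5.0 27.9 11.6
      vertex 0.0 27.9 11.6
    endloop
  endfacet
  facet normal 0.0000 -1.0000 0.0000
    outer loop
      vertex 0.0 0.0 0.0
      vertex 14.1 0.0 0.0
      vertex 14.1 0.0 11.6
    endloop
  endfacet
  facet normal 0.0000 -1.0000 0.0000
    outer loop
      vertex 0.0 0.0 0.0
      vertex 14.1 0.0 11.6
      vertex 0.0 0.0 11.6
    endloop
  endfacet
  facet normal 1.0000 0.0000 0.0000
    outer loop
      vertex 14.1 0.0 0.0
      vertex 14.1 10.5 0.0
      vertex 14.1 10.5 11.6
    endloop
  endfacet
  facet normal 1.0000 0.0000 0.0000
    outer loop
      vertex 14.1 0.0 0.0
      vertex 14.1 10.5 11.6
      vertex 14.1 0.0 11.6
    endloop
  endfacet
  facet normal 0.0000 1.0000 0.0000
    outer loop
      vertex 14.1 10.5 0.0
      vertex 5.0 10.5 0.0
      vertex 5.0 10.5 11.6
    endloop
  endfacet
  facet normal 0.0000 1.0000 0.0000
    outer loop
      vertex 14.1 10.5 0.0
      vertex 5.0 10.5 11.6
      vertex 14.1 10.5 11.6
    endloop
  endfacet
  facet normal 1.0000 0.0000 0.0000
    outer loop
      vertex 5.0 10.5 0.0
      vertex 5.0 27.9 0.0
      vertex 5.0 27.9 11.6
    endloop
  endfacet
  facet normal 1.0000 0.0000 0.0000
    outer loop
      vertex 5.0 10.5 0.0
      vertex 5.0 27.9 11.6
      vertex 5.0 10.5 11.6
    endloop
  endfacet
  facet normal 0.0000 1.0000 0.0000
    outer loop
      vertex 5.0 27.9 0.0
      vertex 0.0 27.9 0.0
      vertex 0.0 27.9 11.6
    endloop
  endfacet
  facet normal 0.0000 1.0000 0.0000
    outer loop
      vertex 5.0 27.9 0.0
      vertex 0.0 27.9 11.6
      vertex 5.0 27.9 11.6
    endloop
  endfacet
  facet normal -1.0000 0.0000 0.0000
    outer loop
      vertex 0.0 27.9 0.0
      vertex 0.0 0.0 0.0
      vertex 0.0 0.0 11.6
    endloop
  endfacet
  facet normal -1.0000 0.0000 0.0000
    outer loop
      vertex 0.0 27.9 0.0
      vertex 0.0 0.0 11.6
      vertex 0.0 27.9 11.6
    endloop
  endfacet
endsolid part

The G0 Z moves step by Δz≈1.4 mm. Every layer's G1 loop is the same polygon, so the solid is a straight extrusion of it from z=0 to z≈11.6. Closing with flat bottom and top caps and triangulating gives 20 facets — an L-shaped prism: outer 14.1 × 27.9 mm, arm thicknesses ≈ 10.5 mm (horizontal) and 5 mm (vertical), extruded 11.6 mm in z.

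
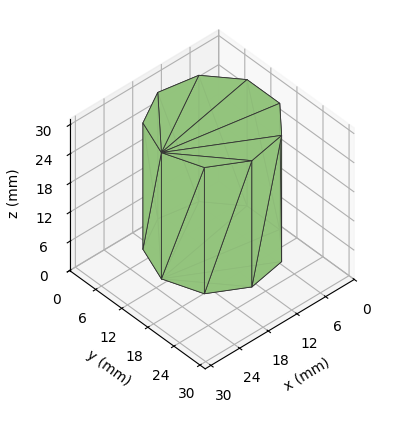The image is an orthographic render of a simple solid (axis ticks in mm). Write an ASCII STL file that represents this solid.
Reading the render: the shape is a regular 9-sided prism (a cylinder approximated with 9 flat sides), circumscribed radius ≈ 11 mm, height ≈ 26 mm (dimensions read to the nearest mm from the axis ticks). For the STL, each face is triangulated and given an outward normal.

solid part
  facet normal 0.0000 0.0000 -1.0000
    outer loop
      vertex 12.91 21.83 0.00
      vertex 19.43 18.07 0.00
      vertex 22.00 11.00 0.00
    endloop
  endfacet
  facet normal 0.0000 0.0000 -1.0000
    outer loop
      vertex 5.50 20.53 0.00
      vertex 12.91 21.83 0.00
      vertex 22.00 11.00 0.00
    endloop
  endfacet
  facet normal 0.0000 0.0000 -1.0000
    outer loop
      vertex 0.66 14.76 0.00
      vertex 5.50 20.53 0.00
      vertex 22.00 11.00 0.00
    endloop
  endfacet
  facet normal 0.0000 0.0000 -1.0000
    outer loop
      vertex 0.66 7.24 0.00
      vertex 0.66 14.76 0.00
      vertex 22.00 11.00 0.00
    endloop
  endfacet
  facet normal 0.0000 0.0000 -1.0000
    outer loop
      vertex 5.50 1.47 0.00
      vertex 0.66 7.24 0.00
      vertex 22.00 11.00 0.00
    endloop
  endfacet
  facet normal 0.0000 0.0000 -1.0000
    outer loop
      vertex 12.91 0.17 0.00
      vertex 5.50 1.47 0.00
      vertex 22.00 11.00 0.00
    endloop
  endfacet
  facet normal 0.0000 0.0000 -1.0000
    outer loop
      vertex 19.43 3.93 0.00
      vertex 12.91 0.17 0.00
      vertex 22.00 11.00 0.00
    endloop
  endfacet
  facet normal 0.0000 0.0000 1.0000
    outer loop
      vertex 22.00 11.00 26.00
      vertex 19.43 18.07 26.00
      vertex 12.91 21.83 26.00
    endloop
  endfacet
  facet normal 0.0000 0.0000 1.0000
    outer loop
      vertex 22.00 11.00 26.00
      vertex 12.91 21.83 26.00
      vertex 5.50 20.53 26.00
    endloop
  endfacet
  facet normal 0.0000 0.0000 1.0000
    outer loop
      vertex 22.00 11.00 26.00
      vertex 5.50 20.53 26.00
      vertex 0.66 14.76 26.00
    endloop
  endfacet
  facet normal 0.0000 0.0000 1.0000
    outer loop
      vertex 22.00 11.00 26.00
      vertex 0.66 14.76 26.00
      vertex 0.66 7.24 26.00
    endloop
  endfacet
  facet normal 0.0000 0.0000 1.0000
    outer loop
      vertex 22.00 11.00 26.00
      vertex 0.66 7.24 26.00
      vertex 5.50 1.47 26.00
    endloop
  endfacet
  facet normal 0.0000 0.0000 1.0000
    outer loop
      vertex 22.00 11.00 26.00
      vertex 5.50 1.47 26.00
      vertex 12.91 0.17 26.00
    endloop
  endfacet
  facet normal 0.0000 0.0000 1.0000
    outer loop
      vertex 22.00 11.00 26.00
      vertex 12.91 0.17 26.00
      vertex 19.43 3.93 26.00
    endloop
  endfacet
  facet normal 0.9398 0.3416 0.0000
    outer loop
      vertex 22.00 11.00 0.00
      vertex 19.43 18.07 0.00
      vertex 19.43 18.07 26.00
    endloop
  endfacet
  facet normal 0.9398 0.3416 0.0000
    outer loop
      vertex 22.00 11.00 0.00
      vertex 19.43 18.07 26.00
      vertex 22.00 11.00 26.00
    endloop
  endfacet
  facet normal 0.4996 0.8663 0.0000
    outer loop
      vertex 19.43 18.07 0.00
      vertex 12.91 21.83 0.00
      vertex 12.91 21.83 26.00
    endloop
  endfacet
  facet normal 0.4996 0.8663 0.0000
    outer loop
      vertex 19.43 18.07 0.00
      vertex 12.91 21.83 26.00
      vertex 19.43 18.07 26.00
    endloop
  endfacet
  facet normal -0.1728 0.9850 0.0000
    outer loop
      vertex 12.91 21.83 0.00
      vertex 5.50 20.53 0.00
      vertex 5.50 20.53 26.00
    endloop
  endfacet
  facet normal -0.1728 0.9850 0.0000
    outer loop
      vertex 12.91 21.83 0.00
      vertex 5.50 20.53 26.00
      vertex 12.91 21.83 26.00
    endloop
  endfacet
  facet normal -0.7661 0.6427 0.0000
    outer loop
      vertex 5.50 20.53 0.00
      vertex 0.66 14.76 0.00
      vertex 0.66 14.76 26.00
    endloop
  endfacet
  facet normal -0.7661 0.6427 0.0000
    outer loop
      vertex 5.50 20.53 0.00
      vertex 0.66 14.76 26.00
      vertex 5.50 20.53 26.00
    endloop
  endfacet
  facet normal -1.0000 0.0000 0.0000
    outer loop
      vertex 0.66 14.76 0.00
      vertex 0.66 7.24 0.00
      vertex 0.66 7.24 26.00
    endloop
  endfacet
  facet normal -1.0000 0.0000 0.0000
    outer loop
      vertex 0.66 14.76 0.00
      vertex 0.66 7.24 26.00
      vertex 0.66 14.76 26.00
    endloop
  endfacet
  facet normal -0.7661 -0.6427 0.0000
    outer loop
      vertex 0.66 7.24 0.00
      vertex 5.50 1.47 0.00
      vertex 5.50 1.47 26.00
    endloop
  endfacet
  facet normal -0.7661 -0.6427 0.0000
    outer loop
      vertex 0.66 7.24 0.00
      vertex 5.50 1.47 26.00
      vertex 0.66 7.24 26.00
    endloop
  endfacet
  facet normal -0.1728 -0.9850 0.0000
    outer loop
      vertex 5.50 1.47 0.00
      vertex 12.91 0.17 0.00
      vertex 12.91 0.17 26.00
    endloop
  endfacet
  facet normal -0.1728 -0.9850 0.0000
    outer loop
      vertex 5.50 1.47 0.00
      vertex 12.91 0.17 26.00
      vertex 5.50 1.47 26.00
    endloop
  endfacet
  facet normal 0.4996 -0.8663 0.0000
    outer loop
      vertex 12.91 0.17 0.00
      vertex 19.43 3.93 0.00
      vertex 19.43 3.93 26.00
    endloop
  endfacet
  facet normal 0.4996 -0.8663 0.0000
    outer loop
      vertex 12.91 0.17 0.00
      vertex 19.43 3.93 26.00
      vertex 12.91 0.17 26.00
    endloop
  endfacet
  facet normal 0.9398 -0.3416 0.0000
    outer loop
      vertex 19.43 3.93 0.00
      vertex 22.00 11.00 0.00
      vertex 22.00 11.00 26.00
    endloop
  endfacet
  facet normal 0.9398 -0.3416 0.0000
    outer loop
      vertex 19.43 3.93 0.00
      vertex 22.00 11.00 26.00
      vertex 19.43 3.93 26.00
    endloop
  endfacet
endsolid part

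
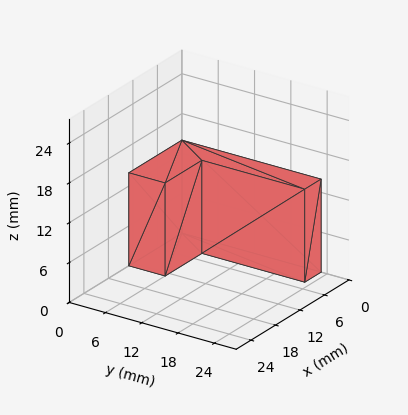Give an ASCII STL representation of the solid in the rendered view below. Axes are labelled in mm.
Reading the render: the shape is an L-shaped prism: outer 13 × 23 mm, arm thicknesses ≈ 6 mm (horizontal) and 4 mm (vertical), extruded 14 mm in z (dimensions read to the nearest mm from the axis ticks). For the STL, each face is triangulated and given an outward normal.

solid part
  facet normal 0.0000 0.0000 -1.0000
    outer loop
      vertex 13.000 6.000 0.000
      vertex 13.000 0.000 0.000
      vertex 0.000 0.000 0.000
    endloop
  endfacet
  facet normal 0.0000 0.0000 -1.0000
    outer loop
      vertex 4.000 6.000 0.000
      vertex 13.000 6.000 0.000
      vertex 0.000 0.000 0.000
    endloop
  endfacet
  facet normal 0.0000 0.0000 -1.0000
    outer loop
      vertex 4.000 23.000 0.000
      vertex 4.000 6.000 0.000
      vertex 0.000 0.000 0.000
    endloop
  endfacet
  facet normal 0.0000 0.0000 -1.0000
    outer loop
      vertex 0.000 23.000 0.000
      vertex 4.000 23.000 0.000
      vertex 0.000 0.000 0.000
    endloop
  endfacet
  facet normal 0.0000 0.0000 1.0000
    outer loop
      vertex 0.000 0.000 14.000
      vertex 13.000 0.000 14.000
      vertex 13.000 6.000 14.000
    endloop
  endfacet
  facet normal 0.0000 0.0000 1.0000
    outer loop
      vertex 0.000 0.000 14.000
      vertex 13.000 6.000 14.000
      vertex 4.000 6.000 14.000
    endloop
  endfacet
  facet normal 0.0000 0.0000 1.0000
    outer loop
      vertex 0.000 0.000 14.000
      vertex 4.000 6.000 14.000
      vertex 4.000 23.000 14.000
    endloop
  endfacet
  facet normal 0.0000 0.0000 1.0000
    outer loop
      vertex 0.000 0.000 14.000
      vertex 4.000 23.000 14.000
      vertex 0.000 23.000 14.000
    endloop
  endfacet
  facet normal 0.0000 -1.0000 0.0000
    outer loop
      vertex 0.000 0.000 0.000
      vertex 13.000 0.000 0.000
      vertex 13.000 0.000 14.000
    endloop
  endfacet
  facet normal 0.0000 -1.0000 0.0000
    outer loop
      vertex 0.000 0.000 0.000
      vertex 13.000 0.000 14.000
      vertex 0.000 0.000 14.000
    endloop
  endfacet
  facet normal 1.0000 0.0000 0.0000
    outer loop
      vertex 13.000 0.000 0.000
      vertex 13.000 6.000 0.000
      vertex 13.000 6.000 14.000
    endloop
  endfacet
  facet normal 1.0000 0.0000 0.0000
    outer loop
      vertex 13.000 0.000 0.000
      vertex 13.000 6.000 14.000
      vertex 13.000 0.000 14.000
    endloop
  endfacet
  facet normal 0.0000 1.0000 0.0000
    outer loop
      vertex 13.000 6.000 0.000
      vertex 4.000 6.000 0.000
      vertex 4.000 6.000 14.000
    endloop
  endfacet
  facet normal 0.0000 1.0000 0.0000
    outer loop
      vertex 13.000 6.000 0.000
      vertex 4.000 6.000 14.000
      vertex 13.000 6.000 14.000
    endloop
  endfacet
  facet normal 1.0000 0.0000 0.0000
    outer loop
      vertex 4.000 6.000 0.000
      vertex 4.000 23.000 0.000
      vertex 4.000 23.000 14.000
    endloop
  endfacet
  facet normal 1.0000 0.0000 0.0000
    outer loop
      vertex 4.000 6.000 0.000
      vertex 4.000 23.000 14.000
      vertex 4.000 6.000 14.000
    endloop
  endfacet
  facet normal 0.0000 1.0000 0.0000
    outer loop
      vertex 4.000 23.000 0.000
      vertex 0.000 23.000 0.000
      vertex 0.000 23.000 14.000
    endloop
  endfacet
  facet normal 0.0000 1.0000 0.0000
    outer loop
      vertex 4.000 23.000 0.000
      vertex 0.000 23.000 14.000
      vertex 4.000 23.000 14.000
    endloop
  endfacet
  facet normal -1.0000 0.0000 0.0000
    outer loop
      vertex 0.000 23.000 0.000
      vertex 0.000 0.000 0.000
      vertex 0.000 0.000 14.000
    endloop
  endfacet
  facet normal -1.0000 0.0000 0.0000
    outer loop
      vertex 0.000 23.000 0.000
      vertex 0.000 0.000 14.000
      vertex 0.000 23.000 14.000
    endloop
  endfacet
endsolid part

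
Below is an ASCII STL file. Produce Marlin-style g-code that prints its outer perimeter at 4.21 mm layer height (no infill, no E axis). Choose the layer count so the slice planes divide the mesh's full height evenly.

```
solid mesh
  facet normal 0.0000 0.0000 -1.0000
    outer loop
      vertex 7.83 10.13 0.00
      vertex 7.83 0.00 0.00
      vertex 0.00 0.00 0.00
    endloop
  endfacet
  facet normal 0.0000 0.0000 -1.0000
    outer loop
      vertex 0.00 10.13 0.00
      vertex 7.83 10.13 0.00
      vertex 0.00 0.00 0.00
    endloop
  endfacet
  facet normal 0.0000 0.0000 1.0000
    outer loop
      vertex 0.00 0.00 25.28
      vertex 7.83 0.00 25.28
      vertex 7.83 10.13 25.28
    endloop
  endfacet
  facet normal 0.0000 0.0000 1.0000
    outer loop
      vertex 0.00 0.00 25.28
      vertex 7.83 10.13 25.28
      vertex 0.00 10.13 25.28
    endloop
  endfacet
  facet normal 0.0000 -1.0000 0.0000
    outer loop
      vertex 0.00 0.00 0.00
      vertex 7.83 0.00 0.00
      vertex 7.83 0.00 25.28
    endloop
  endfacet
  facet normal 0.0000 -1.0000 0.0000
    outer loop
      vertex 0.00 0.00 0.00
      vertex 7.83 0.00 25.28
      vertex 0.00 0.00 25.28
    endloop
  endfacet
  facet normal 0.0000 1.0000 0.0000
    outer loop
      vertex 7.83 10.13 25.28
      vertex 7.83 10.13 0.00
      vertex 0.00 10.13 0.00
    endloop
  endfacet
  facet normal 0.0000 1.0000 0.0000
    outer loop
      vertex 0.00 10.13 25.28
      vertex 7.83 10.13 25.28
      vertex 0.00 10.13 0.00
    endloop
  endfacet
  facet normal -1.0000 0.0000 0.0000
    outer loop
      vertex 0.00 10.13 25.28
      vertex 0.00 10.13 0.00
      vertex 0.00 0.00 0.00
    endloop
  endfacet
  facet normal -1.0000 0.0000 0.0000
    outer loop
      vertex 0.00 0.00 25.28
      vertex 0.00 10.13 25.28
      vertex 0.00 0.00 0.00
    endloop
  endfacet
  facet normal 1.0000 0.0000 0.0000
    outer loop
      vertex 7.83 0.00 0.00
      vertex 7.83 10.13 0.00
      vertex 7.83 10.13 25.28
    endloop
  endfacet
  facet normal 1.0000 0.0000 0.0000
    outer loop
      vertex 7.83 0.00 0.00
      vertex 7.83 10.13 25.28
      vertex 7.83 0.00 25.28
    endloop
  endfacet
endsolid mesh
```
; perimeter-only toolpath
G21 ; units = mm
G90 ; absolute positioning
G28 ; home
; layer 1
G0 Z4.21
G0 X0.00 Y0.00
G1 X7.83 Y0.00
G1 X7.83 Y10.13
G1 X0.00 Y10.13
G1 X0.00 Y0.00
; layer 2
G0 Z8.43
G0 X0.00 Y0.00
G1 X7.83 Y0.00
G1 X7.83 Y10.13
G1 X0.00 Y10.13
G1 X0.00 Y0.00
; layer 3
G0 Z12.64
G0 X0.00 Y0.00
G1 X7.83 Y0.00
G1 X7.83 Y10.13
G1 X0.00 Y10.13
G1 X0.00 Y0.00
; layer 4
G0 Z16.85
G0 X0.00 Y0.00
G1 X7.83 Y0.00
G1 X7.83 Y10.13
G1 X0.00 Y10.13
G1 X0.00 Y0.00
; layer 5
G0 Z21.07
G0 X0.00 Y0.00
G1 X7.83 Y0.00
G1 X7.83 Y10.13
G1 X0.00 Y10.13
G1 X0.00 Y0.00
; layer 6
G0 Z25.28
G0 X0.00 Y0.00
G1 X7.83 Y0.00
G1 X7.83 Y10.13
G1 X0.00 Y10.13
G1 X0.00 Y0.00
M2 ; end

The solid is a rectangular box, roughly 7.83 × 10.1 mm footprint and 25.3 mm tall. Slicing at Δz = 4.21 mm — 6 equal slices spanning the solid's height, so layer i sits at z = i·h/6 — gives 6 non-empty perimeters. Each is a 4-segment closed polygon; G0 lifts to the layer z and rapids to the start vertex, then G1 traces the edges.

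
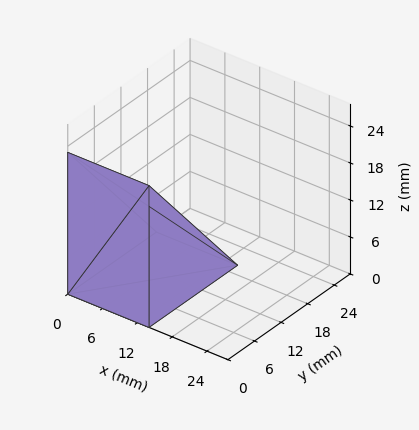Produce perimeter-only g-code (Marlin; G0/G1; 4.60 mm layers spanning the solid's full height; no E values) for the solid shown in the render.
Reading the render: the shape is a wedge (ramp): 14 × 20 mm base, rising to 23 mm along the y=0 edge and sloping linearly to z=0 at y=20 (dimensions read to the nearest mm from the axis ticks). For the g-code, the solid's height is divided into equal slices at the stated Δz and each level perimeter traced with G1 moves after a G0 lift.

; perimeter-only toolpath
G21 ; units = mm
G90 ; absolute positioning
G28 ; home
; layer 1
G0 Z4.60
G0 X0.00 Y0.00
G1 X14.00 Y0.00
G1 X14.00 Y16.00
G1 X0.00 Y16.00
G1 X0.00 Y0.00
; layer 2
G0 Z9.20
G0 X0.00 Y0.00
G1 X14.00 Y0.00
G1 X14.00 Y12.00
G1 X0.00 Y12.00
G1 X0.00 Y0.00
; layer 3
G0 Z13.80
G0 X0.00 Y0.00
G1 X14.00 Y0.00
G1 X14.00 Y8.00
G1 X0.00 Y8.00
G1 X0.00 Y0.00
; layer 4
G0 Z18.40
G0 X0.00 Y0.00
G1 X14.00 Y0.00
G1 X14.00 Y4.00
G1 X0.00 Y4.00
G1 X0.00 Y0.00
M2 ; end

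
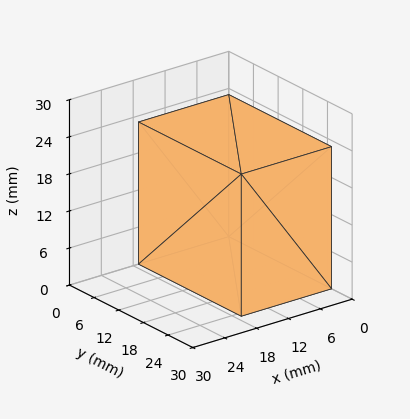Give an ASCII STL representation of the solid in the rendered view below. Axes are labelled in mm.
Reading the render: the shape is a rectangular box, roughly 17 × 25 mm footprint and 23 mm tall (dimensions read to the nearest mm from the axis ticks). For the STL, each face is triangulated and given an outward normal.

solid part
  facet normal 0.0000 0.0000 -1.0000
    outer loop
      vertex 17.0 25.0 0.0
      vertex 17.0 0.0 0.0
      vertex 0.0 0.0 0.0
    endloop
  endfacet
  facet normal 0.0000 0.0000 -1.0000
    outer loop
      vertex 0.0 25.0 0.0
      vertex 17.0 25.0 0.0
      vertex 0.0 0.0 0.0
    endloop
  endfacet
  facet normal 0.0000 0.0000 1.0000
    outer loop
      vertex 0.0 0.0 23.0
      vertex 17.0 0.0 23.0
      vertex 17.0 25.0 23.0
    endloop
  endfacet
  facet normal 0.0000 0.0000 1.0000
    outer loop
      vertex 0.0 0.0 23.0
      vertex 17.0 25.0 23.0
      vertex 0.0 25.0 23.0
    endloop
  endfacet
  facet normal 0.0000 -1.0000 0.0000
    outer loop
      vertex 0.0 0.0 0.0
      vertex 17.0 0.0 0.0
      vertex 17.0 0.0 23.0
    endloop
  endfacet
  facet normal 0.0000 -1.0000 0.0000
    outer loop
      vertex 0.0 0.0 0.0
      vertex 17.0 0.0 23.0
      vertex 0.0 0.0 23.0
    endloop
  endfacet
  facet normal 0.0000 1.0000 0.0000
    outer loop
      vertex 17.0 25.0 23.0
      vertex 17.0 25.0 0.0
      vertex 0.0 25.0 0.0
    endloop
  endfacet
  facet normal 0.0000 1.0000 0.0000
    outer loop
      vertex 0.0 25.0 23.0
      vertex 17.0 25.0 23.0
      vertex 0.0 25.0 0.0
    endloop
  endfacet
  facet normal -1.0000 0.0000 0.0000
    outer loop
      vertex 0.0 25.0 23.0
      vertex 0.0 25.0 0.0
      vertex 0.0 0.0 0.0
    endloop
  endfacet
  facet normal -1.0000 0.0000 0.0000
    outer loop
      vertex 0.0 0.0 23.0
      vertex 0.0 25.0 23.0
      vertex 0.0 0.0 0.0
    endloop
  endfacet
  facet normal 1.0000 0.0000 0.0000
    outer loop
      vertex 17.0 0.0 0.0
      vertex 17.0 25.0 0.0
      vertex 17.0 25.0 23.0
    endloop
  endfacet
  facet normal 1.0000 0.0000 0.0000
    outer loop
      vertex 17.0 0.0 0.0
      vertex 17.0 25.0 23.0
      vertex 17.0 0.0 23.0
    endloop
  endfacet
endsolid part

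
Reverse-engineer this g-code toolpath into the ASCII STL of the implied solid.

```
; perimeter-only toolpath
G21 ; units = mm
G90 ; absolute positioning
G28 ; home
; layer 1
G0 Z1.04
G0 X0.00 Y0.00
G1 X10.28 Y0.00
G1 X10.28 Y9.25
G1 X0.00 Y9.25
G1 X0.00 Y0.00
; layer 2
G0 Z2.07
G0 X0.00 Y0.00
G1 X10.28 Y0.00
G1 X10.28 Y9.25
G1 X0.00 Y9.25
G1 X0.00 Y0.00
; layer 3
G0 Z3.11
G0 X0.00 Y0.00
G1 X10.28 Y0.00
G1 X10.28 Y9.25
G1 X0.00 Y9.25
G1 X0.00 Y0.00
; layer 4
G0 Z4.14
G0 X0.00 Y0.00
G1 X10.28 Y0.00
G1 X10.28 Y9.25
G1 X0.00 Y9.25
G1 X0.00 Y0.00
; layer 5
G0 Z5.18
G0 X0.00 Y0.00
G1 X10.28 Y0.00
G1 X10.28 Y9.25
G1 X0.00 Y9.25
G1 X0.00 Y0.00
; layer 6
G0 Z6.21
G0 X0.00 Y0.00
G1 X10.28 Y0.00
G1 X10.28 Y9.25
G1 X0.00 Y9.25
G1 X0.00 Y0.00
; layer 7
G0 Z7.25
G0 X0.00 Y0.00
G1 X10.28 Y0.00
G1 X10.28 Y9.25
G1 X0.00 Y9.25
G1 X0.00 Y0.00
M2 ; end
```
solid part
  facet normal 0.0000 0.0000 -1.0000
    outer loop
      vertex 10.28 9.25 0.00
      vertex 10.28 0.00 0.00
      vertex 0.00 0.00 0.00
    endloop
  endfacet
  facet normal 0.0000 0.0000 -1.0000
    outer loop
      vertex 0.00 9.25 0.00
      vertex 10.28 9.25 0.00
      vertex 0.00 0.00 0.00
    endloop
  endfacet
  facet normal 0.0000 0.0000 1.0000
    outer loop
      vertex 0.00 0.00 7.25
      vertex 10.28 0.00 7.25
      vertex 10.28 9.25 7.25
    endloop
  endfacet
  facet normal 0.0000 0.0000 1.0000
    outer loop
      vertex 0.00 0.00 7.25
      vertex 10.28 9.25 7.25
      vertex 0.00 9.25 7.25
    endloop
  endfacet
  facet normal 0.0000 -1.0000 0.0000
    outer loop
      vertex 0.00 0.00 0.00
      vertex 10.28 0.00 0.00
      vertex 10.28 0.00 7.25
    endloop
  endfacet
  facet normal 0.0000 -1.0000 0.0000
    outer loop
      vertex 0.00 0.00 0.00
      vertex 10.28 0.00 7.25
      vertex 0.00 0.00 7.25
    endloop
  endfacet
  facet normal 0.0000 1.0000 0.0000
    outer loop
      vertex 10.28 9.25 7.25
      vertex 10.28 9.25 0.00
      vertex 0.00 9.25 0.00
    endloop
  endfacet
  facet normal 0.0000 1.0000 0.0000
    outer loop
      vertex 0.00 9.25 7.25
      vertex 10.28 9.25 7.25
      vertex 0.00 9.25 0.00
    endloop
  endfacet
  facet normal -1.0000 0.0000 0.0000
    outer loop
      vertex 0.00 9.25 7.25
      vertex 0.00 9.25 0.00
      vertex 0.00 0.00 0.00
    endloop
  endfacet
  facet normal -1.0000 0.0000 0.0000
    outer loop
      vertex 0.00 0.00 7.25
      vertex 0.00 9.25 7.25
      vertex 0.00 0.00 0.00
    endloop
  endfacet
  facet normal 1.0000 0.0000 0.0000
    outer loop
      vertex 10.28 0.00 0.00
      vertex 10.28 9.25 0.00
      vertex 10.28 9.25 7.25
    endloop
  endfacet
  facet normal 1.0000 0.0000 0.0000
    outer loop
      vertex 10.28 0.00 0.00
      vertex 10.28 9.25 7.25
      vertex 10.28 0.00 7.25
    endloop
  endfacet
endsolid part

The G0 Z moves step by Δz≈1.04 mm. Every layer's G1 loop is the same polygon, so the solid is a straight extrusion of it from z=0 to z≈7.25. Closing with flat bottom and top caps and triangulating gives 12 facets — a rectangular box, roughly 10.3 × 9.25 mm footprint and 7.25 mm tall.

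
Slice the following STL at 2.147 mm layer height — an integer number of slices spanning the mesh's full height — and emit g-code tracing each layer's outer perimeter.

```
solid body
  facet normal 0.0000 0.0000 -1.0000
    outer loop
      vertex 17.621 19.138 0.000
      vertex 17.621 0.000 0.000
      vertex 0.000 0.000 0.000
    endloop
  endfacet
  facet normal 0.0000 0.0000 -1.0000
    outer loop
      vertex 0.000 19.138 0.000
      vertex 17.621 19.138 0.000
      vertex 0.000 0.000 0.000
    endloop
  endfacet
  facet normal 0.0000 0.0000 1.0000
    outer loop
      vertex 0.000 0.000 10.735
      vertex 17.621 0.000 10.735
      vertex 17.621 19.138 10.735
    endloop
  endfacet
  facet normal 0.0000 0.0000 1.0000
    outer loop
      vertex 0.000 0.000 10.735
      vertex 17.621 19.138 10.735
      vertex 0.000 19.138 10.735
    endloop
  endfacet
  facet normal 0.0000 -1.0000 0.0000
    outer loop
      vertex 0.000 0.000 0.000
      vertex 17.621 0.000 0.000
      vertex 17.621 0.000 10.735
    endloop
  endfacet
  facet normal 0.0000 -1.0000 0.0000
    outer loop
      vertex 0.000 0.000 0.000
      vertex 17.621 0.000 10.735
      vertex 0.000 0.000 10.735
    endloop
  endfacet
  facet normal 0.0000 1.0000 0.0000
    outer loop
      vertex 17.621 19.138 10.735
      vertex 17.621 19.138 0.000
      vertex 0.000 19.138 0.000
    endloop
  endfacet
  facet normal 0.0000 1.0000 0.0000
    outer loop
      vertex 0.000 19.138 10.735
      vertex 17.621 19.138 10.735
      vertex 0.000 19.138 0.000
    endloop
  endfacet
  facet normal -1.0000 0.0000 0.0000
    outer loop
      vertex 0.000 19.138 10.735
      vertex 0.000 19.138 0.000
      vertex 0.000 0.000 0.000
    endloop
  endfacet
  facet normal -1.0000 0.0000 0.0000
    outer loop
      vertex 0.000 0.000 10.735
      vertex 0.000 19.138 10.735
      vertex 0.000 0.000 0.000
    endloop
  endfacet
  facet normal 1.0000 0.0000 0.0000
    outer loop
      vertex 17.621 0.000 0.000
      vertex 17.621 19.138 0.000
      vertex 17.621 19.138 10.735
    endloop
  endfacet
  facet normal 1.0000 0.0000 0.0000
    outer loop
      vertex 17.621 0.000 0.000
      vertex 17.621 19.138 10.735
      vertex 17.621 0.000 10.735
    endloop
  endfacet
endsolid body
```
; perimeter-only toolpath
G21 ; units = mm
G90 ; absolute positioning
G28 ; home
; layer 1
G0 Z2.147
G0 X0.000 Y0.000
G1 X17.621 Y0.000
G1 X17.621 Y19.138
G1 X0.000 Y19.138
G1 X0.000 Y0.000
; layer 2
G0 Z4.294
G0 X0.000 Y0.000
G1 X17.621 Y0.000
G1 X17.621 Y19.138
G1 X0.000 Y19.138
G1 X0.000 Y0.000
; layer 3
G0 Z6.441
G0 X0.000 Y0.000
G1 X17.621 Y0.000
G1 X17.621 Y19.138
G1 X0.000 Y19.138
G1 X0.000 Y0.000
; layer 4
G0 Z8.588
G0 X0.000 Y0.000
G1 X17.621 Y0.000
G1 X17.621 Y19.138
G1 X0.000 Y19.138
G1 X0.000 Y0.000
; layer 5
G0 Z10.735
G0 X0.000 Y0.000
G1 X17.621 Y0.000
G1 X17.621 Y19.138
G1 X0.000 Y19.138
G1 X0.000 Y0.000
M2 ; end

The solid is a rectangular box, roughly 17.6 × 19.1 mm footprint and 10.7 mm tall. Slicing at Δz = 2.147 mm — 5 equal slices spanning the solid's height, so layer i sits at z = i·h/5 — gives 5 non-empty perimeters. Each is a 4-segment closed polygon; G0 lifts to the layer z and rapids to the start vertex, then G1 traces the edges.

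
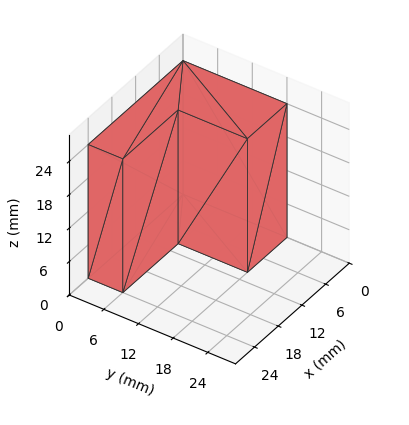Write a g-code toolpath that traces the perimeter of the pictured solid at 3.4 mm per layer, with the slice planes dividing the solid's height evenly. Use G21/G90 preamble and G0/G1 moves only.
Reading the render: the shape is an L-shaped prism: outer 24 × 18 mm, arm thicknesses ≈ 6 mm (horizontal) and 10 mm (vertical), extruded 24 mm in z (dimensions read to the nearest mm from the axis ticks). For the g-code, the solid's height is divided into equal slices at the stated Δz and each level perimeter traced with G1 moves after a G0 lift.

; perimeter-only toolpath
G21 ; units = mm
G90 ; absolute positioning
G28 ; home
; layer 1
G0 Z3.4
G0 X0.0 Y0.0
G1 X24.0 Y0.0
G1 X24.0 Y6.0
G1 X10.0 Y6.0
G1 X10.0 Y18.0
G1 X0.0 Y18.0
G1 X0.0 Y0.0
; layer 2
G0 Z6.9
G0 X0.0 Y0.0
G1 X24.0 Y0.0
G1 X24.0 Y6.0
G1 X10.0 Y6.0
G1 X10.0 Y18.0
G1 X0.0 Y18.0
G1 X0.0 Y0.0
; layer 3
G0 Z10.3
G0 X0.0 Y0.0
G1 X24.0 Y0.0
G1 X24.0 Y6.0
G1 X10.0 Y6.0
G1 X10.0 Y18.0
G1 X0.0 Y18.0
G1 X0.0 Y0.0
; layer 4
G0 Z13.7
G0 X0.0 Y0.0
G1 X24.0 Y0.0
G1 X24.0 Y6.0
G1 X10.0 Y6.0
G1 X10.0 Y18.0
G1 X0.0 Y18.0
G1 X0.0 Y0.0
; layer 5
G0 Z17.1
G0 X0.0 Y0.0
G1 X24.0 Y0.0
G1 X24.0 Y6.0
G1 X10.0 Y6.0
G1 X10.0 Y18.0
G1 X0.0 Y18.0
G1 X0.0 Y0.0
; layer 6
G0 Z20.6
G0 X0.0 Y0.0
G1 X24.0 Y0.0
G1 X24.0 Y6.0
G1 X10.0 Y6.0
G1 X10.0 Y18.0
G1 X0.0 Y18.0
G1 X0.0 Y0.0
; layer 7
G0 Z24.0
G0 X0.0 Y0.0
G1 X24.0 Y0.0
G1 X24.0 Y6.0
G1 X10.0 Y6.0
G1 X10.0 Y18.0
G1 X0.0 Y18.0
G1 X0.0 Y0.0
M2 ; end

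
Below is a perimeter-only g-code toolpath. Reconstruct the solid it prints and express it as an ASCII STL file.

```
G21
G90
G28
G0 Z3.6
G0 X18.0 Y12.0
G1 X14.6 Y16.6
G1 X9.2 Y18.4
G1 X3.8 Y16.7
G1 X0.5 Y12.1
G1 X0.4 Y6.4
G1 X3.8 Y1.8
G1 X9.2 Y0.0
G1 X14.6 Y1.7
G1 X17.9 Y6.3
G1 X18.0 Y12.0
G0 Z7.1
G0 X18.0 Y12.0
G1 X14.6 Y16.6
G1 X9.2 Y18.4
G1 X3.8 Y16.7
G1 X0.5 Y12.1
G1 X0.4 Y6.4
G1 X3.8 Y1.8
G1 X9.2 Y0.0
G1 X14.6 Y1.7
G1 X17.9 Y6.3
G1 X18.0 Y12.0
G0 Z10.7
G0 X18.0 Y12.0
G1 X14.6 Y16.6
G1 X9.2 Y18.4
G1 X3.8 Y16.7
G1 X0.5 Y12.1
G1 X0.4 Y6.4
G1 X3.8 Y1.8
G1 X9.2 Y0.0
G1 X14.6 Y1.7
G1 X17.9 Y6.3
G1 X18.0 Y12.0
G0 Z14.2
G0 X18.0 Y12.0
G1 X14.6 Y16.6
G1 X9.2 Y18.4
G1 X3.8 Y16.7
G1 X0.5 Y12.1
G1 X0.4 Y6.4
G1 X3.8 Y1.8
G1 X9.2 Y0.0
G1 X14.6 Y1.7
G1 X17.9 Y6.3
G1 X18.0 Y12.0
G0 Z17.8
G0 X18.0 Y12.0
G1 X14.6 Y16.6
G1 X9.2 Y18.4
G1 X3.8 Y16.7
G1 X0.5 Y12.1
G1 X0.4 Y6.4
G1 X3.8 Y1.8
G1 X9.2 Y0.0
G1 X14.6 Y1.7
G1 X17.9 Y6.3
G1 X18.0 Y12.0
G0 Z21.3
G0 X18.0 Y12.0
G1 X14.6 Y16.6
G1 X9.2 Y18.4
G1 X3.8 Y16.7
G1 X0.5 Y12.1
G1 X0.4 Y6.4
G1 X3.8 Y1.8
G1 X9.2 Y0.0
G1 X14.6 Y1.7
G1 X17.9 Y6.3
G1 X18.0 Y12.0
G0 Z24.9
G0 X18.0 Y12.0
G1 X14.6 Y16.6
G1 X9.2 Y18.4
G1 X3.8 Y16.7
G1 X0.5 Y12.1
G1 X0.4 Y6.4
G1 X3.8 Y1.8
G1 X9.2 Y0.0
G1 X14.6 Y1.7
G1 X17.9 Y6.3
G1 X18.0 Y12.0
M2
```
solid part
  facet normal 0.0000 0.0000 -1.0000
    outer loop
      vertex 9.2 18.4 0.0
      vertex 14.6 16.6 0.0
      vertex 18.0 12.0 0.0
    endloop
  endfacet
  facet normal 0.0000 0.0000 -1.0000
    outer loop
      vertex 3.8 16.7 0.0
      vertex 9.2 18.4 0.0
      vertex 18.0 12.0 0.0
    endloop
  endfacet
  facet normal 0.0000 0.0000 -1.0000
    outer loop
      vertex 0.5 12.1 0.0
      vertex 3.8 16.7 0.0
      vertex 18.0 12.0 0.0
    endloop
  endfacet
  facet normal 0.0000 0.0000 -1.0000
    outer loop
      vertex 0.4 6.4 0.0
      vertex 0.5 12.1 0.0
      vertex 18.0 12.0 0.0
    endloop
  endfacet
  facet normal 0.0000 0.0000 -1.0000
    outer loop
      vertex 3.8 1.8 0.0
      vertex 0.4 6.4 0.0
      vertex 18.0 12.0 0.0
    endloop
  endfacet
  facet normal 0.0000 0.0000 -1.0000
    outer loop
      vertex 9.2 0.0 0.0
      vertex 3.8 1.8 0.0
      vertex 18.0 12.0 0.0
    endloop
  endfacet
  facet normal 0.0000 0.0000 -1.0000
    outer loop
      vertex 14.6 1.7 0.0
      vertex 9.2 0.0 0.0
      vertex 18.0 12.0 0.0
    endloop
  endfacet
  facet normal 0.0000 0.0000 -1.0000
    outer loop
      vertex 17.9 6.3 0.0
      vertex 14.6 1.7 0.0
      vertex 18.0 12.0 0.0
    endloop
  endfacet
  facet normal 0.0000 0.0000 1.0000
    outer loop
      vertex 18.0 12.0 24.9
      vertex 14.6 16.6 24.9
      vertex 9.2 18.4 24.9
    endloop
  endfacet
  facet normal 0.0000 0.0000 1.0000
    outer loop
      vertex 18.0 12.0 24.9
      vertex 9.2 18.4 24.9
      vertex 3.8 16.7 24.9
    endloop
  endfacet
  facet normal 0.0000 0.0000 1.0000
    outer loop
      vertex 18.0 12.0 24.9
      vertex 3.8 16.7 24.9
      vertex 0.5 12.1 24.9
    endloop
  endfacet
  facet normal 0.0000 0.0000 1.0000
    outer loop
      vertex 18.0 12.0 24.9
      vertex 0.5 12.1 24.9
      vertex 0.4 6.4 24.9
    endloop
  endfacet
  facet normal 0.0000 0.0000 1.0000
    outer loop
      vertex 18.0 12.0 24.9
      vertex 0.4 6.4 24.9
      vertex 3.8 1.8 24.9
    endloop
  endfacet
  facet normal 0.0000 0.0000 1.0000
    outer loop
      vertex 18.0 12.0 24.9
      vertex 3.8 1.8 24.9
      vertex 9.2 0.0 24.9
    endloop
  endfacet
  facet normal 0.0000 0.0000 1.0000
    outer loop
      vertex 18.0 12.0 24.9
      vertex 9.2 0.0 24.9
      vertex 14.6 1.7 24.9
    endloop
  endfacet
  facet normal 0.0000 0.0000 1.0000
    outer loop
      vertex 18.0 12.0 24.9
      vertex 14.6 1.7 24.9
      vertex 17.9 6.3 24.9
    endloop
  endfacet
  facet normal 0.8042 0.5944 0.0000
    outer loop
      vertex 18.0 12.0 0.0
      vertex 14.6 16.6 0.0
      vertex 14.6 16.6 24.9
    endloop
  endfacet
  facet normal 0.8042 0.5944 0.0000
    outer loop
      vertex 18.0 12.0 0.0
      vertex 14.6 16.6 24.9
      vertex 18.0 12.0 24.9
    endloop
  endfacet
  facet normal 0.3162 0.9487 0.0000
    outer loop
      vertex 14.6 16.6 0.0
      vertex 9.2 18.4 0.0
      vertex 9.2 18.4 24.9
    endloop
  endfacet
  facet normal 0.3162 0.9487 0.0000
    outer loop
      vertex 14.6 16.6 0.0
      vertex 9.2 18.4 24.9
      vertex 14.6 16.6 24.9
    endloop
  endfacet
  facet normal -0.3003 0.9538 0.0000
    outer loop
      vertex 9.2 18.4 0.0
      vertex 3.8 16.7 0.0
      vertex 3.8 16.7 24.9
    endloop
  endfacet
  facet normal -0.3003 0.9538 0.0000
    outer loop
      vertex 9.2 18.4 0.0
      vertex 3.8 16.7 24.9
      vertex 9.2 18.4 24.9
    endloop
  endfacet
  facet normal -0.8125 0.5829 0.0000
    outer loop
      vertex 3.8 16.7 0.0
      vertex 0.5 12.1 0.0
      vertex 0.5 12.1 24.9
    endloop
  endfacet
  facet normal -0.8125 0.5829 0.0000
    outer loop
      vertex 3.8 16.7 0.0
      vertex 0.5 12.1 24.9
      vertex 3.8 16.7 24.9
    endloop
  endfacet
  facet normal -0.9998 0.0175 0.0000
    outer loop
      vertex 0.5 12.1 0.0
      vertex 0.4 6.4 0.0
      vertex 0.4 6.4 24.9
    endloop
  endfacet
  facet normal -0.9998 0.0175 0.0000
    outer loop
      vertex 0.5 12.1 0.0
      vertex 0.4 6.4 24.9
      vertex 0.5 12.1 24.9
    endloop
  endfacet
  facet normal -0.8042 -0.5944 0.0000
    outer loop
      vertex 0.4 6.4 0.0
      vertex 3.8 1.8 0.0
      vertex 3.8 1.8 24.9
    endloop
  endfacet
  facet normal -0.8042 -0.5944 0.0000
    outer loop
      vertex 0.4 6.4 0.0
      vertex 3.8 1.8 24.9
      vertex 0.4 6.4 24.9
    endloop
  endfacet
  facet normal -0.3162 -0.9487 0.0000
    outer loop
      vertex 3.8 1.8 0.0
      vertex 9.2 0.0 0.0
      vertex 9.2 0.0 24.9
    endloop
  endfacet
  facet normal -0.3162 -0.9487 0.0000
    outer loop
      vertex 3.8 1.8 0.0
      vertex 9.2 0.0 24.9
      vertex 3.8 1.8 24.9
    endloop
  endfacet
  facet normal 0.3003 -0.9538 0.0000
    outer loop
      vertex 9.2 0.0 0.0
      vertex 14.6 1.7 0.0
      vertex 14.6 1.7 24.9
    endloop
  endfacet
  facet normal 0.3003 -0.9538 0.0000
    outer loop
      vertex 9.2 0.0 0.0
      vertex 14.6 1.7 24.9
      vertex 9.2 0.0 24.9
    endloop
  endfacet
  facet normal 0.8125 -0.5829 0.0000
    outer loop
      vertex 14.6 1.7 0.0
      vertex 17.9 6.3 0.0
      vertex 17.9 6.3 24.9
    endloop
  endfacet
  facet normal 0.8125 -0.5829 0.0000
    outer loop
      vertex 14.6 1.7 0.0
      vertex 17.9 6.3 24.9
      vertex 14.6 1.7 24.9
    endloop
  endfacet
  facet normal 0.9998 -0.0175 0.0000
    outer loop
      vertex 17.9 6.3 0.0
      vertex 18.0 12.0 0.0
      vertex 18.0 12.0 24.9
    endloop
  endfacet
  facet normal 0.9998 -0.0175 0.0000
    outer loop
      vertex 17.9 6.3 0.0
      vertex 18.0 12.0 24.9
      vertex 17.9 6.3 24.9
    endloop
  endfacet
endsolid part

The G0 Z moves step by Δz≈3.6 mm. Every layer's G1 loop is the same polygon, so the solid is a straight extrusion of it from z=0 to z≈24.9. Closing with flat bottom and top caps and triangulating gives 36 facets — a regular 10-sided prism (a cylinder approximated with 10 flat sides), circumscribed radius ≈ 9.2 mm, height ≈ 24.9 mm.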